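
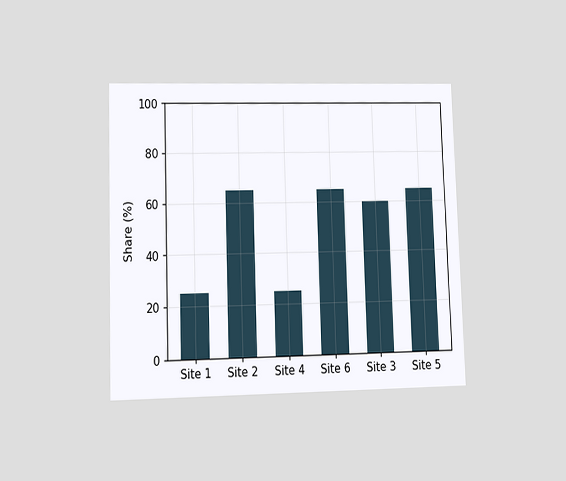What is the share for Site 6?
65%

The chart is viewed at a slight angle. Reading along the chart's y-axis, the Site 6 bar reaches 65%.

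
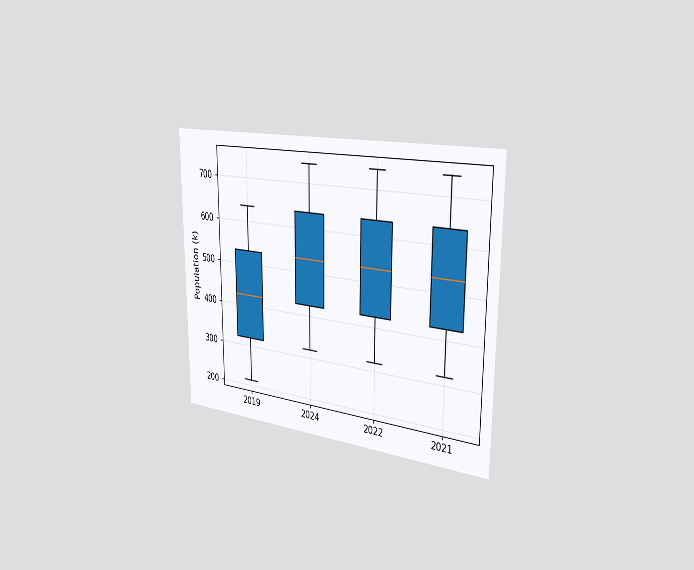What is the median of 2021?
530k

The chart is viewed slightly from the right. The median line in the 2021 box sits at 530k.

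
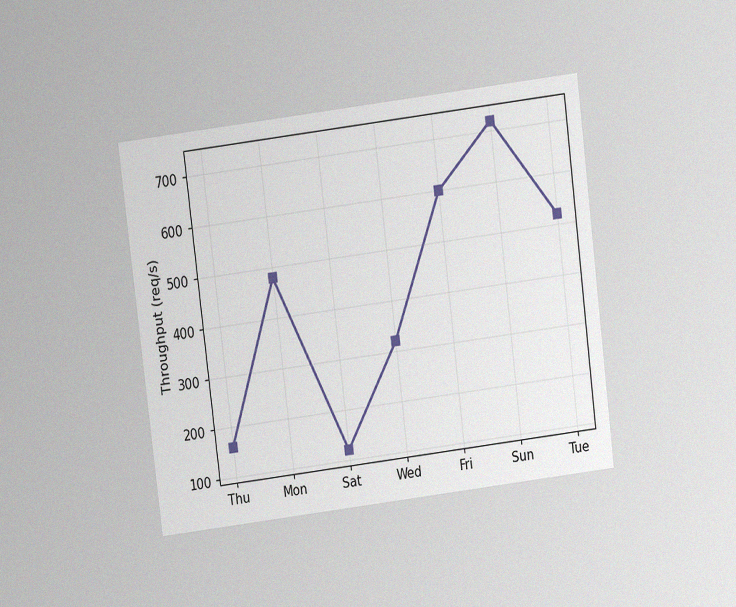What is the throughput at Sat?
120req/s

The chart is tilted about 7° counter-clockwise and viewed at a slight angle, with some photo noise. At Sat, the line is at 120req/s.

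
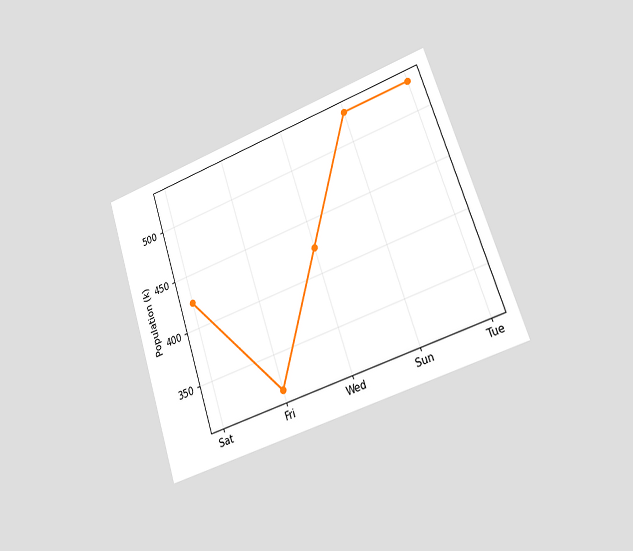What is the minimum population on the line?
The chart is tilted about 19° counter-clockwise and viewed slightly from the right. The lowest point is at Fri, and reading across to the y-axis gives 318k.

318k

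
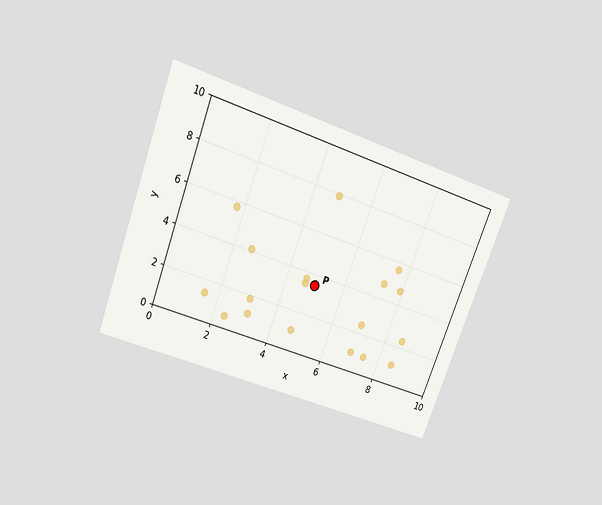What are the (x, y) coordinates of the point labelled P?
(5, 3.5)

The chart is tilted about 21° clockwise and viewed slightly from above. Following the gridlines from P to each axis, P sits at (5, 3.5).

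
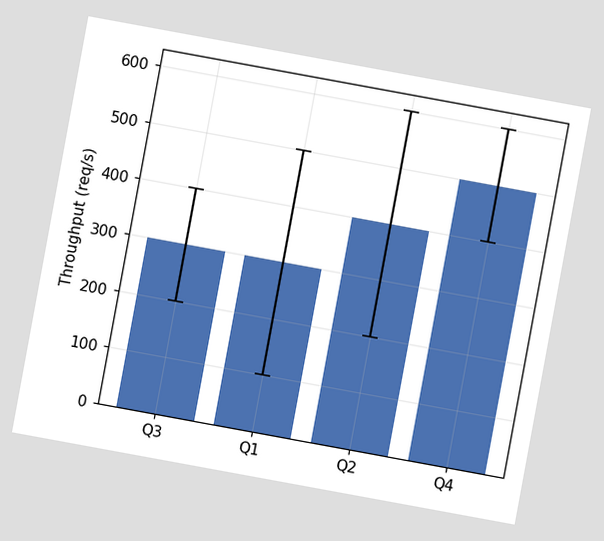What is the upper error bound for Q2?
600req/s

The chart is tilted about 10° clockwise. The Q2 bar's upper whisker reaches 600req/s.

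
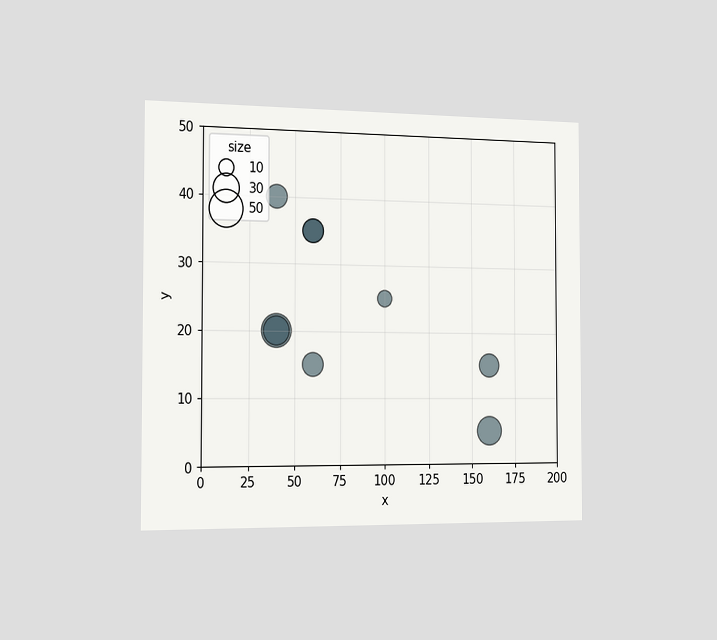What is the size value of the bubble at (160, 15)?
The chart is viewed slightly from the left. Matching the bubble at (160, 15) against the size legend gives 20.

20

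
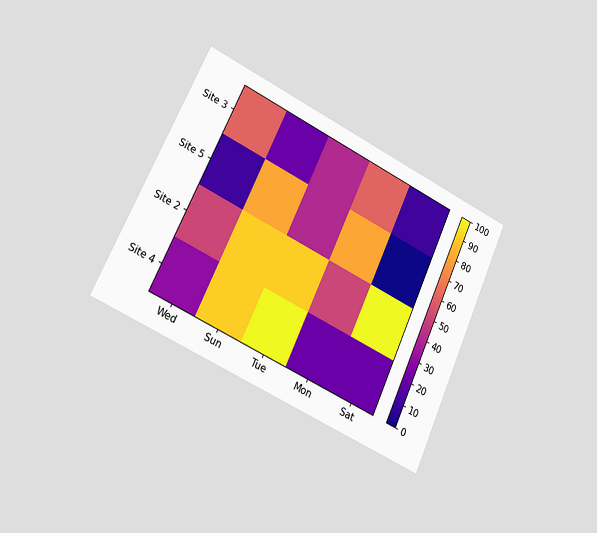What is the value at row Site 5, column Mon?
The chart is tilted about 25° clockwise and viewed slightly from the left. Matching cell (Site 5, Mon) against the colorbar gives 80.

80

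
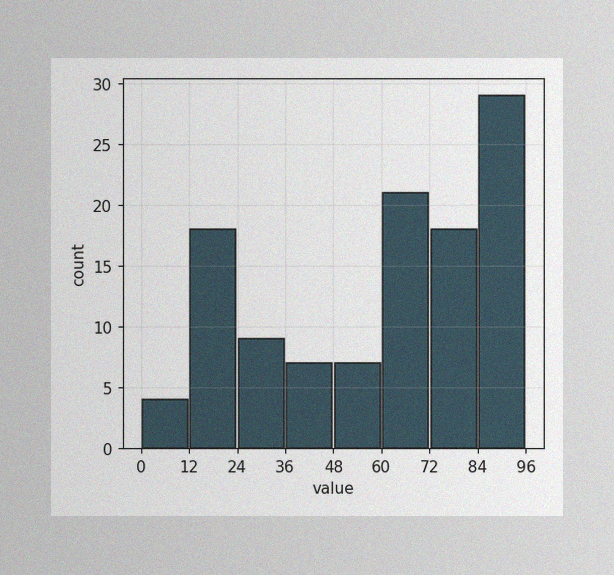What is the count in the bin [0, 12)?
4

The image has some photo noise and uneven lighting. The [0, 12) bin has height 4.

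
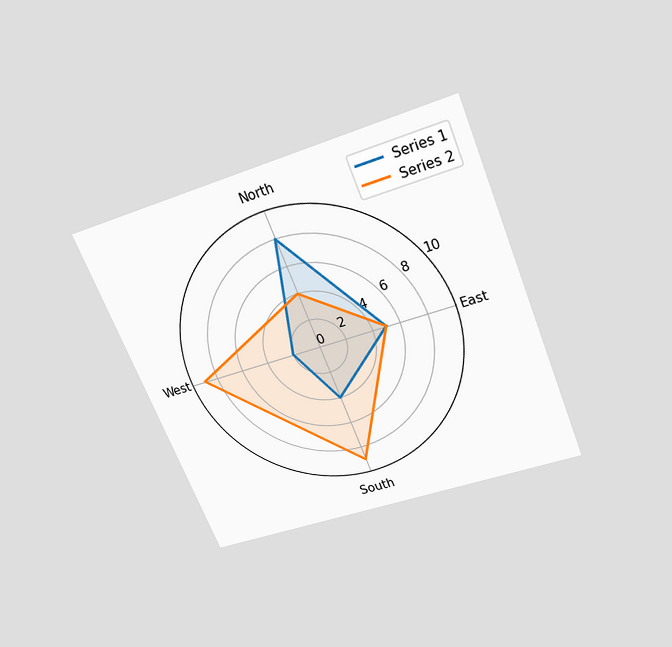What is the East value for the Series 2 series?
5

The chart is tilted about 22° counter-clockwise and viewed slightly from above. On the East axis, Series 2 reaches 5.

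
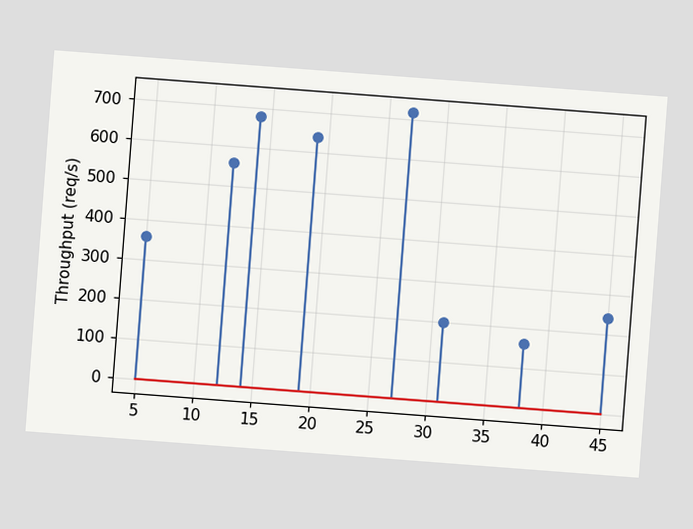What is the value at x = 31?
200req/s

The chart is tilted about 4° clockwise. The stem at x=31 reaches 200req/s.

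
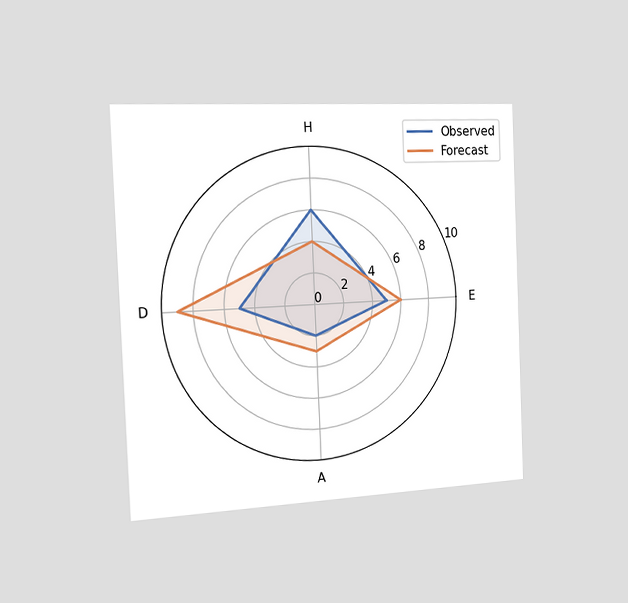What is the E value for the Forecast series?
6

The chart is tilted about 2° counter-clockwise and viewed slightly from the left. On the E axis, Forecast reaches 6.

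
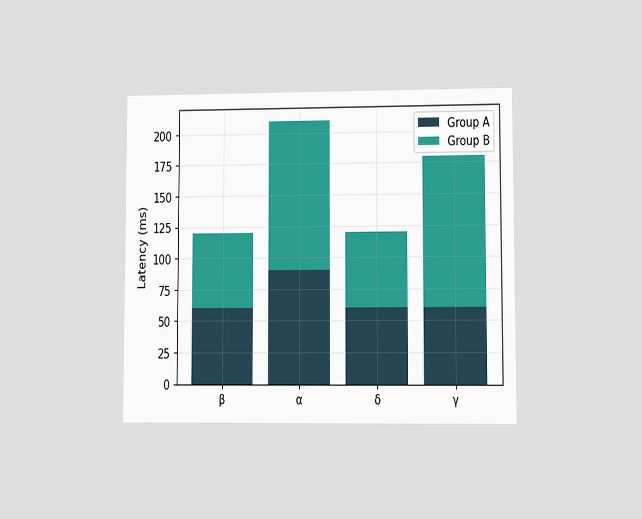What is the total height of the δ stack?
120ms

The chart is viewed at a slight angle. The δ stack's top reaches 120ms on the y-axis.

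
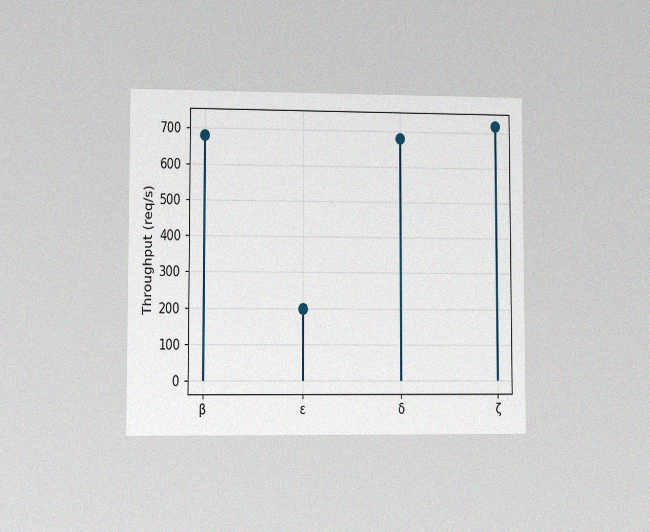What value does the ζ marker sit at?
720req/s

The chart is viewed at a slight angle, with some photo noise. The ζ marker sits at 720req/s.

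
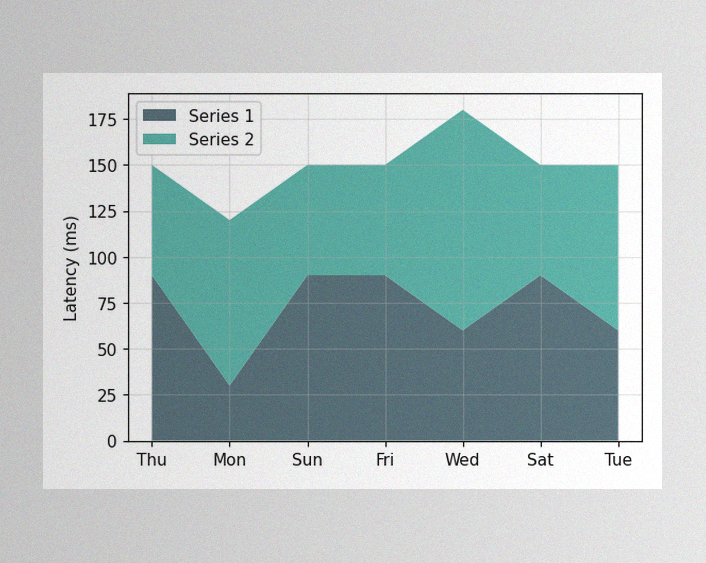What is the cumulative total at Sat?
150ms

The image has some photo noise and uneven lighting. The stacked total at Sat reaches 150ms.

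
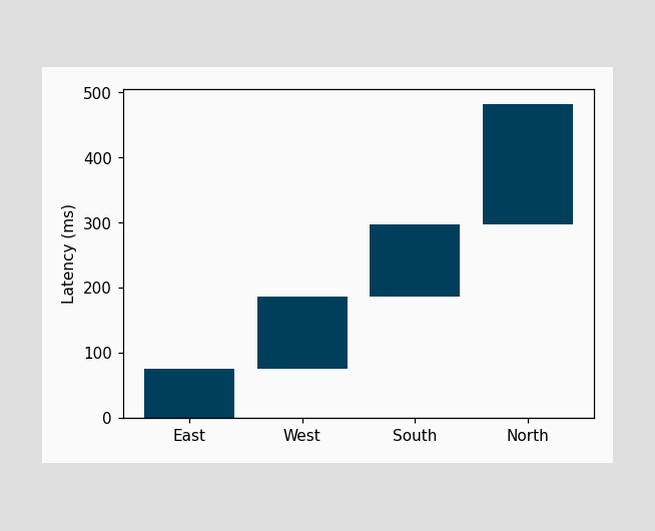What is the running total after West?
After West the running total reaches 185ms.

185ms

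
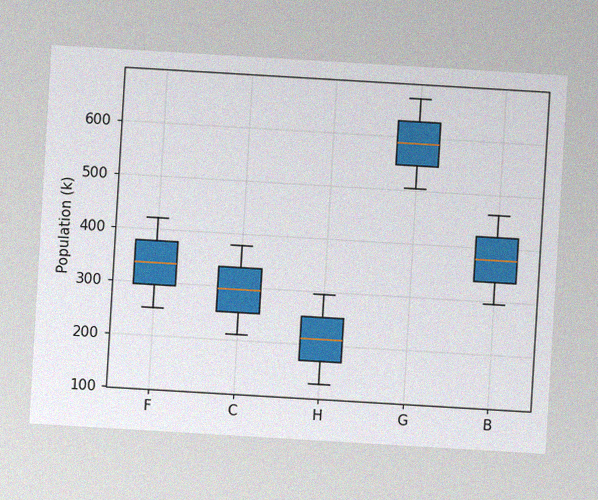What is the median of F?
336k

The chart is tilted about 3° clockwise, with some photo noise. The median line in the F box sits at 336k.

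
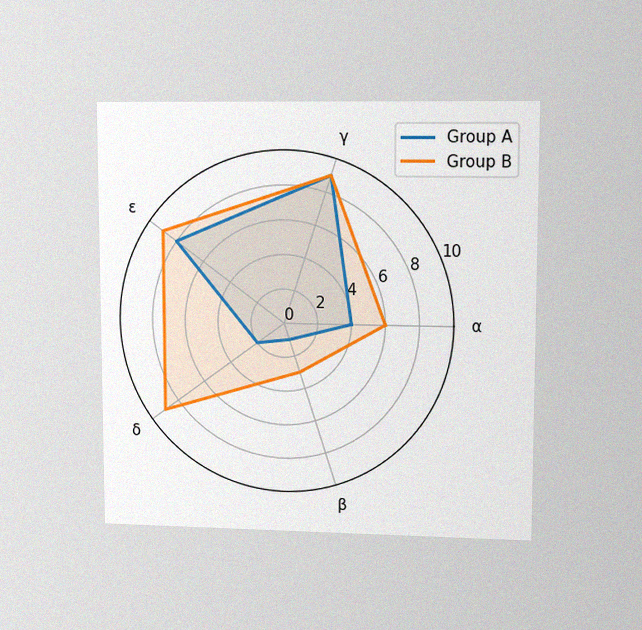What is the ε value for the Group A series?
The chart is viewed at a slight angle, with some photo noise. On the ε axis, Group A reaches 8.

8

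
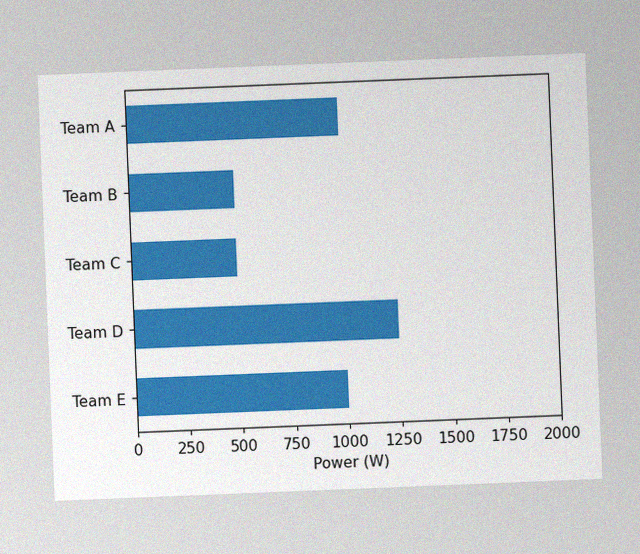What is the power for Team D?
The chart is tilted about 2° counter-clockwise, with some photo noise. Reading along the chart's x-axis, the Team D bar reaches 1250W.

1250W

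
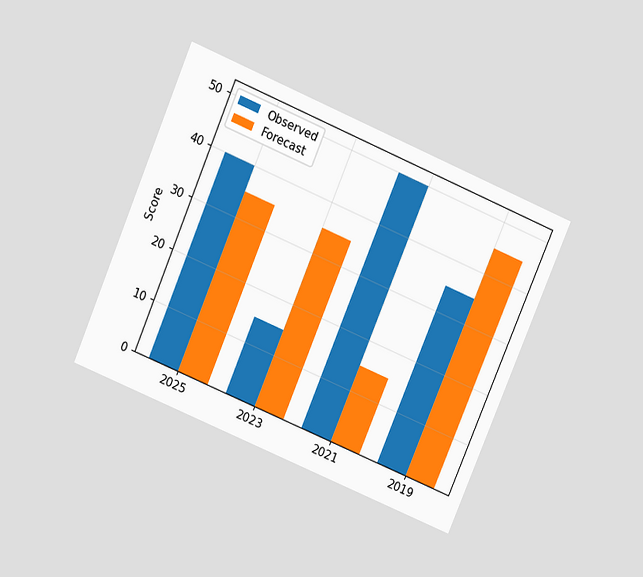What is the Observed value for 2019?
35

The chart is tilted about 23° clockwise and viewed slightly from above. The Observed bar at 2019 reaches 35 on the y-axis.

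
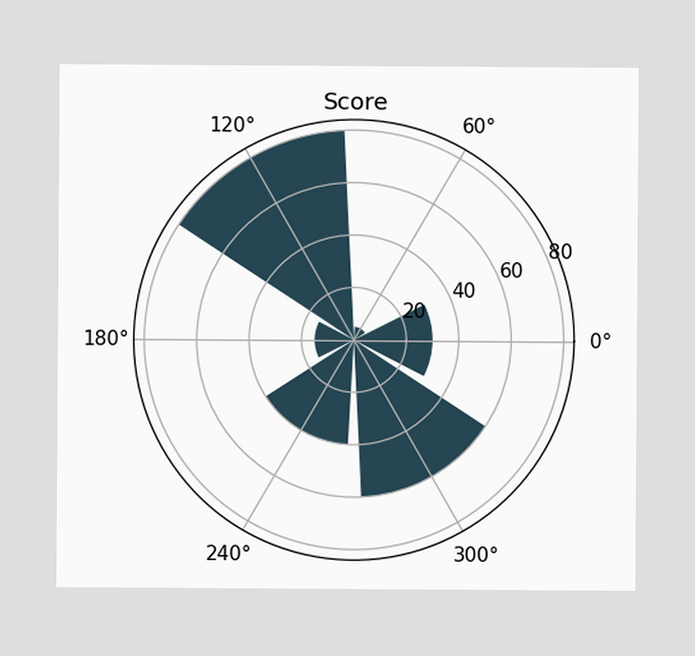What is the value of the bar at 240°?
The bar at 240° reaches 40 on the radial axis.

40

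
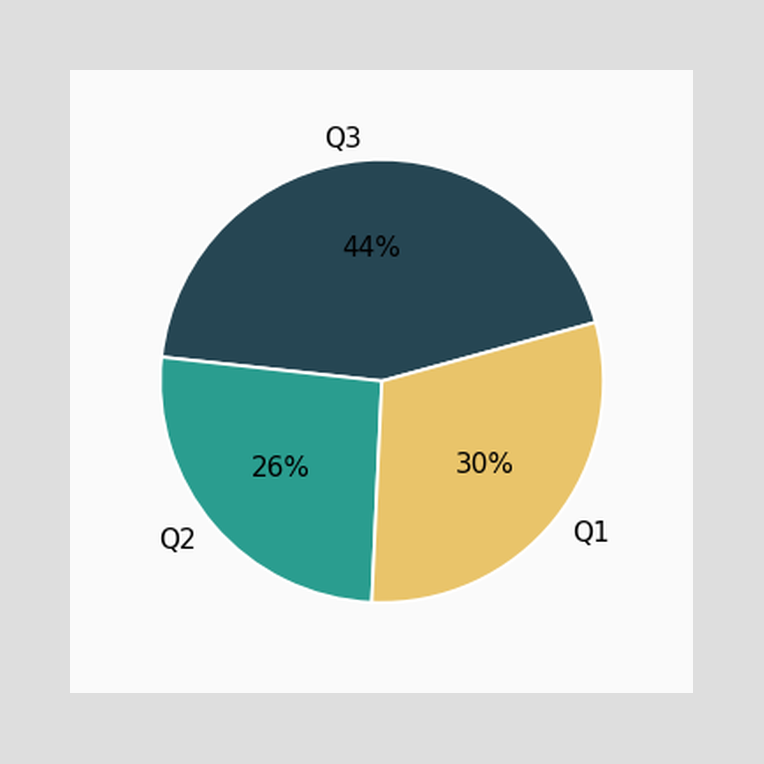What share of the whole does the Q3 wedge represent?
The Q3 slice takes up 44% of the pie.

44%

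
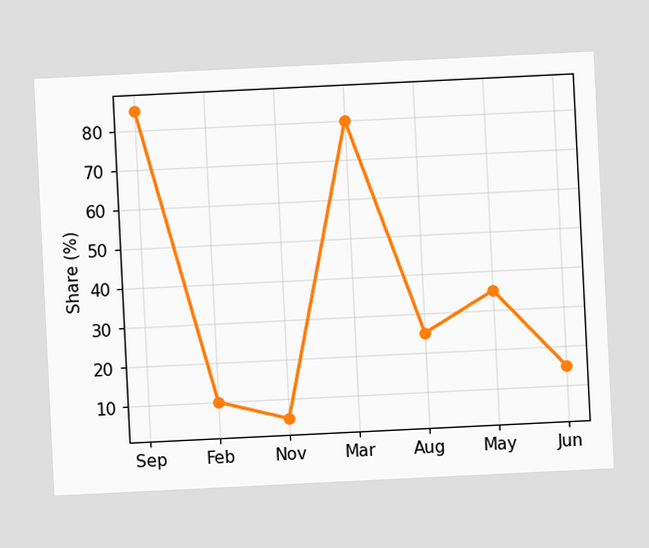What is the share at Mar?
80%

The chart is tilted about 3° counter-clockwise. At Mar, the line is at 80%.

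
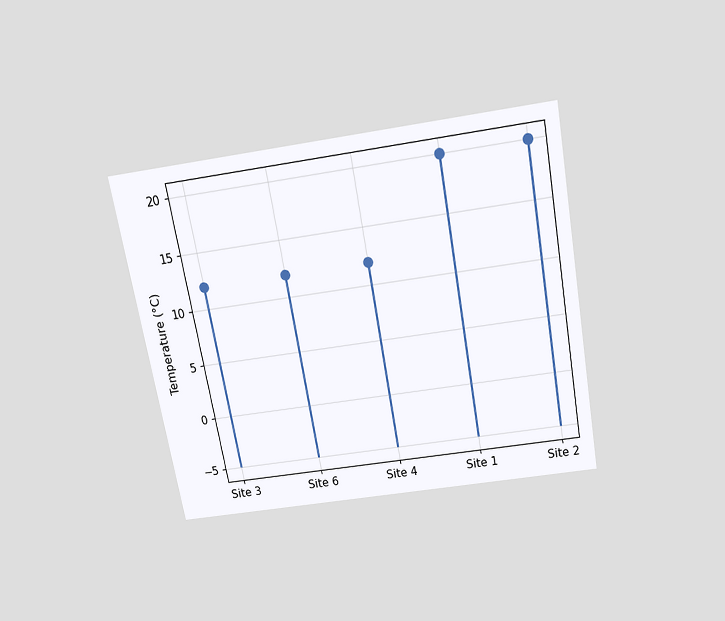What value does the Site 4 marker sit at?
12°C

The chart is tilted about 10° counter-clockwise and viewed slightly from above. The Site 4 marker sits at 12°C.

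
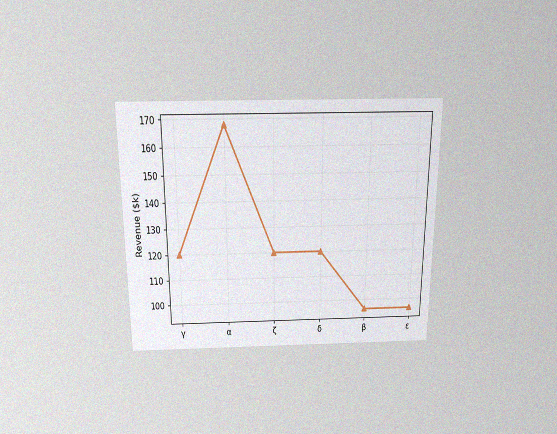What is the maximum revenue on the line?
$168k

The chart is viewed slightly from above, with some photo noise. The highest point is at α, and reading across to the y-axis gives $168k.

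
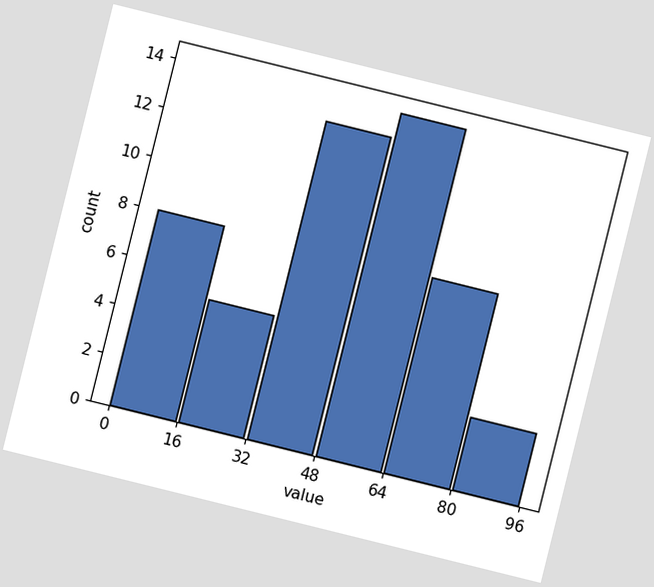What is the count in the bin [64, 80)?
8

The chart is tilted about 14° clockwise. The [64, 80) bin has height 8.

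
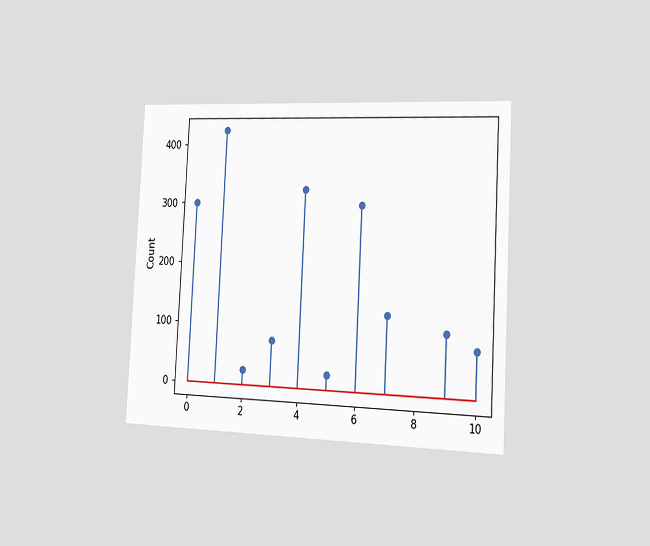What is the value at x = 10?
75

The chart is tilted about 3° clockwise and viewed slightly from the right. The stem at x=10 reaches 75.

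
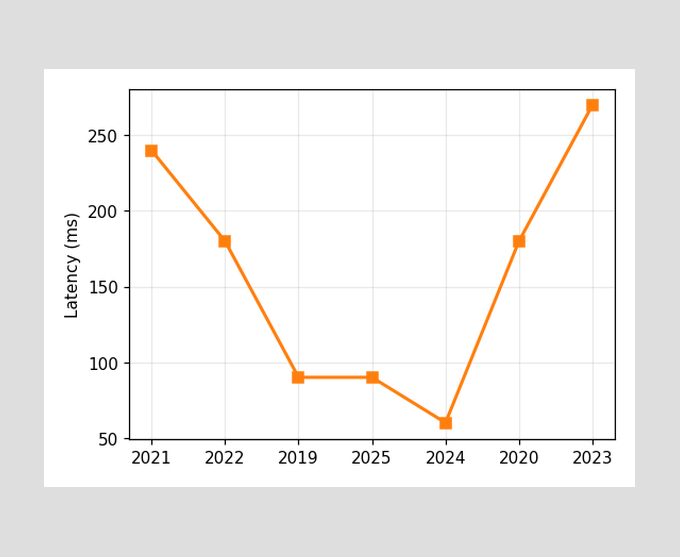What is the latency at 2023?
270ms

At 2023, the line is at 270ms.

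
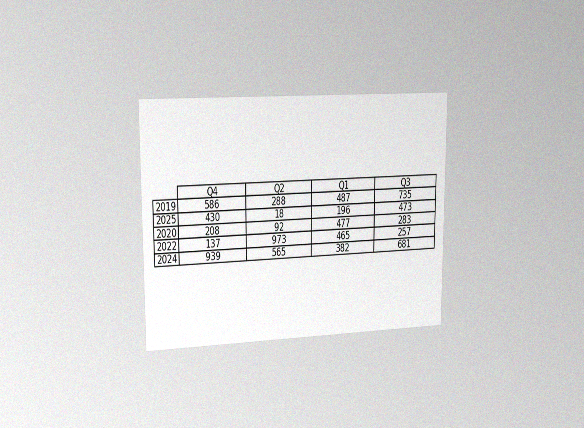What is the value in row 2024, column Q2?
The chart is viewed slightly from the left, with some photo noise. The (2024, Q2) cell reads 565.

565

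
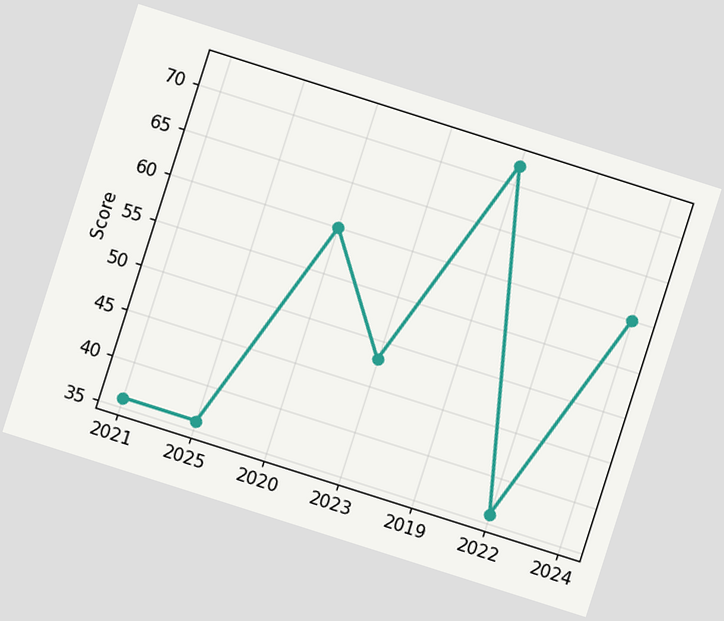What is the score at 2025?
36

The chart is tilted about 18° clockwise. At 2025, the line is at 36.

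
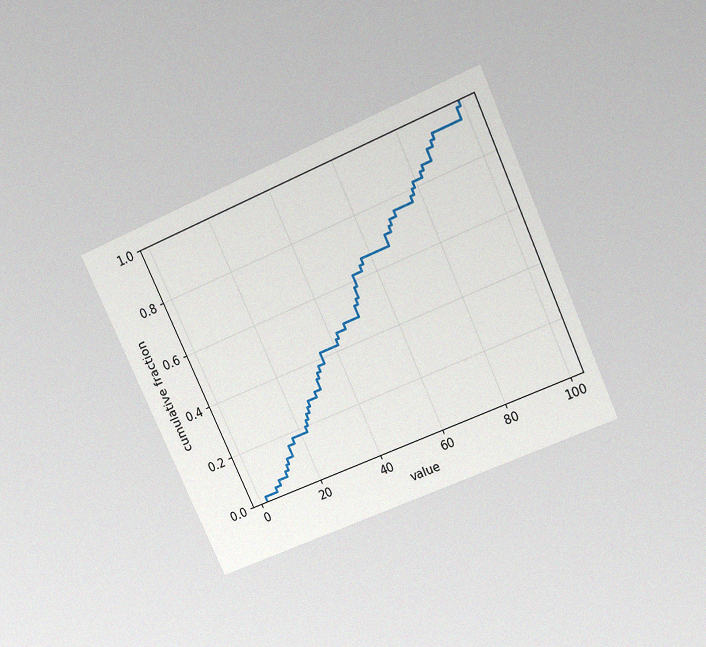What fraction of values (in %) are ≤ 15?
16%

The chart is tilted about 25° counter-clockwise and viewed slightly from above, with some photo noise. At x=15 the ECDF step is at 16%.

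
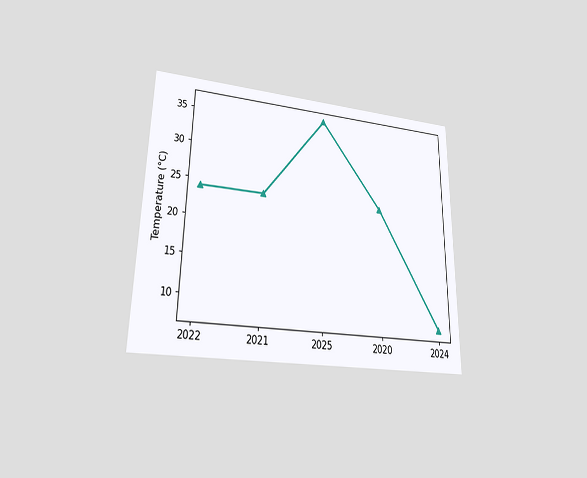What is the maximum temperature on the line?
The chart is viewed at a slight angle. The highest point is at 2025, and reading across to the y-axis gives 36°C.

36°C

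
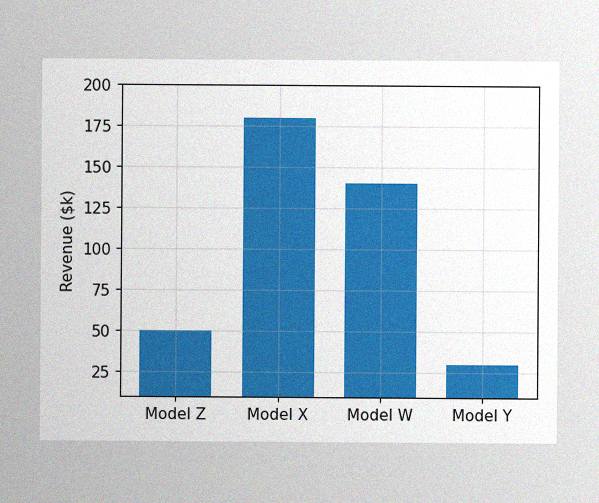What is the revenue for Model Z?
$50k

The image has some photo noise and uneven lighting. Reading along the chart's y-axis, the Model Z bar reaches $50k.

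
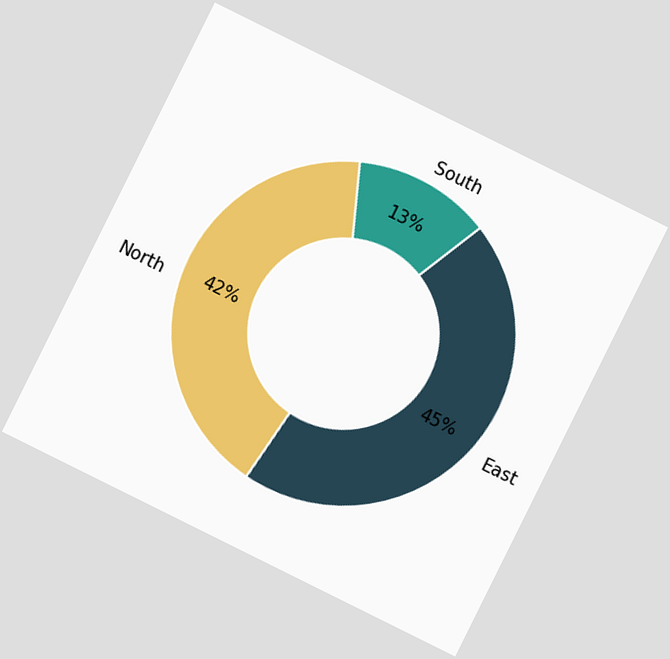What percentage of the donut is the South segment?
The chart is tilted about 26° clockwise. The South segment takes up 13% of the ring.

13%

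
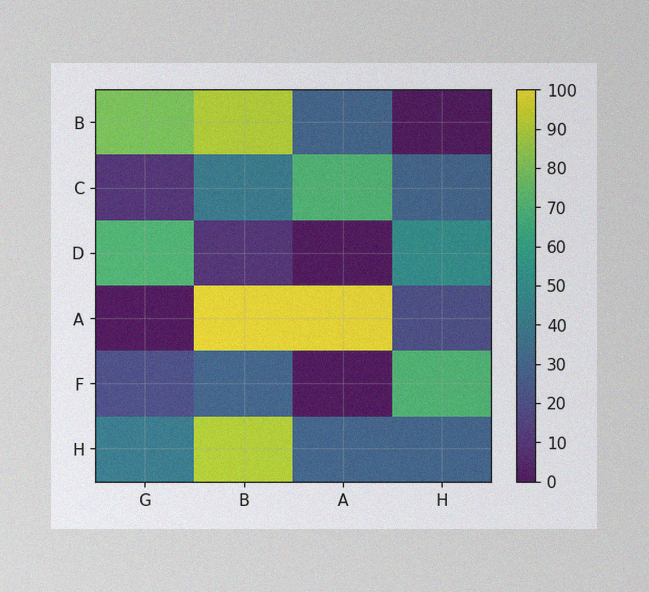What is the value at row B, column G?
The image has some photo noise and uneven lighting. Matching cell (B, G) against the colorbar gives 80.

80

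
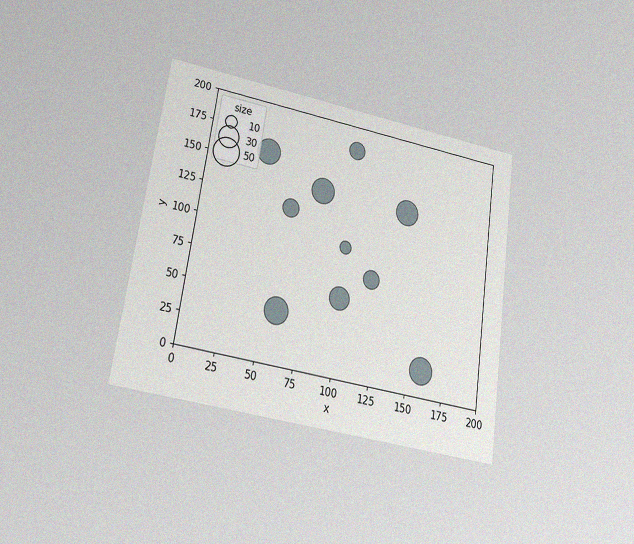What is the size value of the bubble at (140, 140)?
The chart is tilted about 8° clockwise and viewed at a slight angle, with some photo noise. Matching the bubble at (140, 140) against the size legend gives 40.

40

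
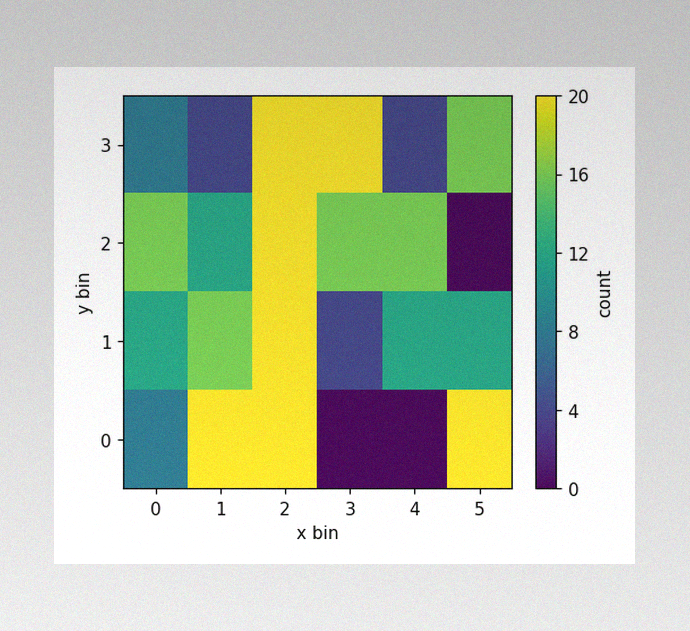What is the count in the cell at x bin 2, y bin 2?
20

The image has some photo noise and uneven lighting. Matching the cell (2, 2) against the colorbar gives 20.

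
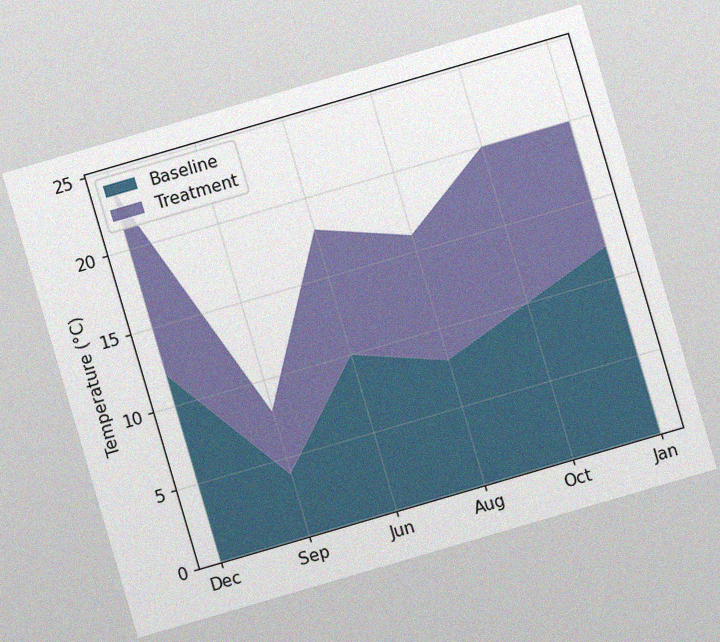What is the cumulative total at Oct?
The chart is tilted about 16° counter-clockwise, with some photo noise. The stacked total at Oct reaches 20°C.

20°C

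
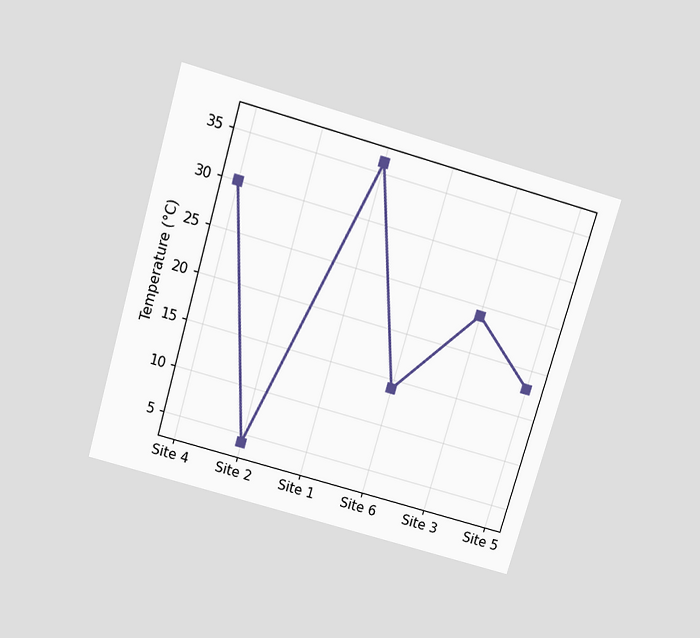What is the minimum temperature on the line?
4°C

The chart is tilted about 16° clockwise and viewed slightly from above. The lowest point is at Site 2, and reading across to the y-axis gives 4°C.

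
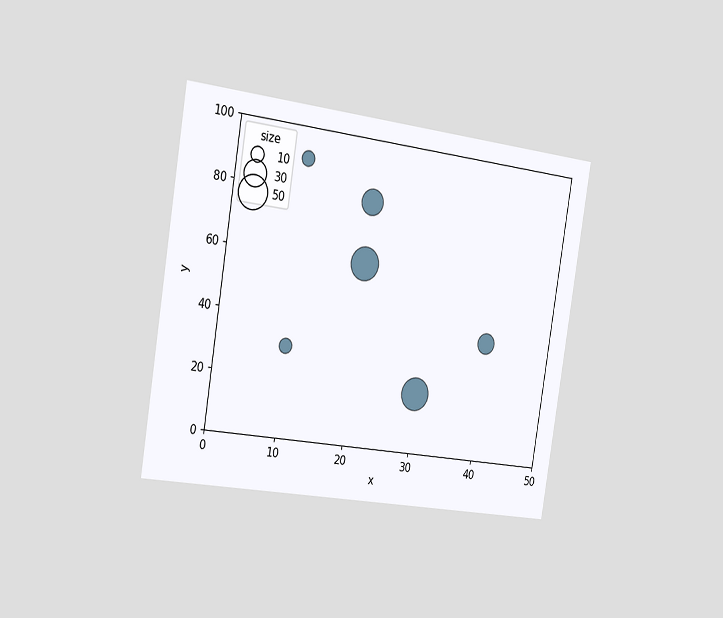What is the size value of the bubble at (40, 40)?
20

The chart is tilted about 9° clockwise and viewed slightly from the left. Matching the bubble at (40, 40) against the size legend gives 20.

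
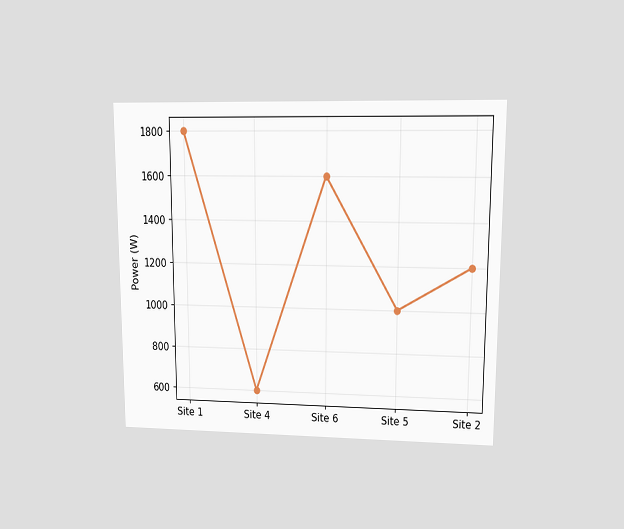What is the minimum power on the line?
The chart is viewed at a slight angle. The lowest point is at Site 4, and reading across to the y-axis gives 600W.

600W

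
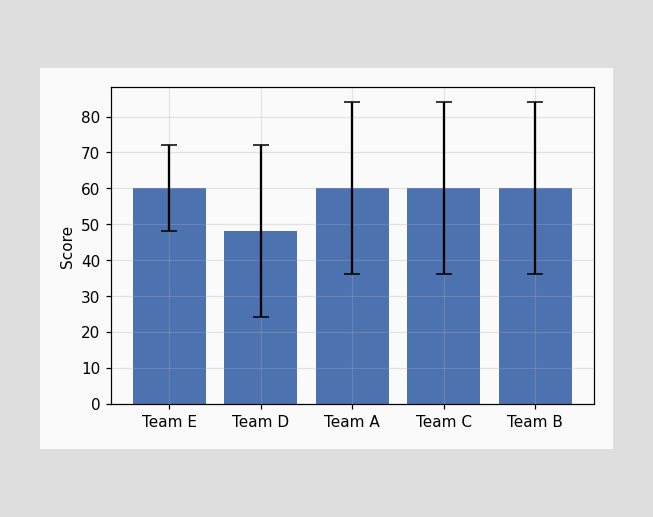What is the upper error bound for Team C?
The Team C bar's upper whisker reaches 84.

84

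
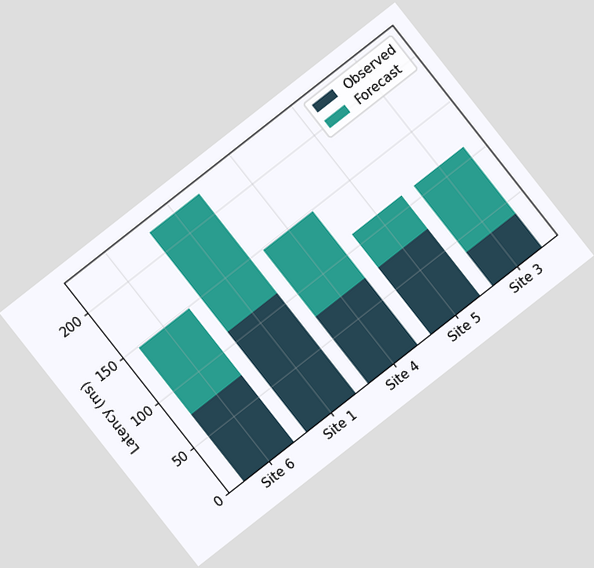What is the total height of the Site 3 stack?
111ms

The chart is tilted about 38° counter-clockwise. The Site 3 stack's top reaches 111ms on the y-axis.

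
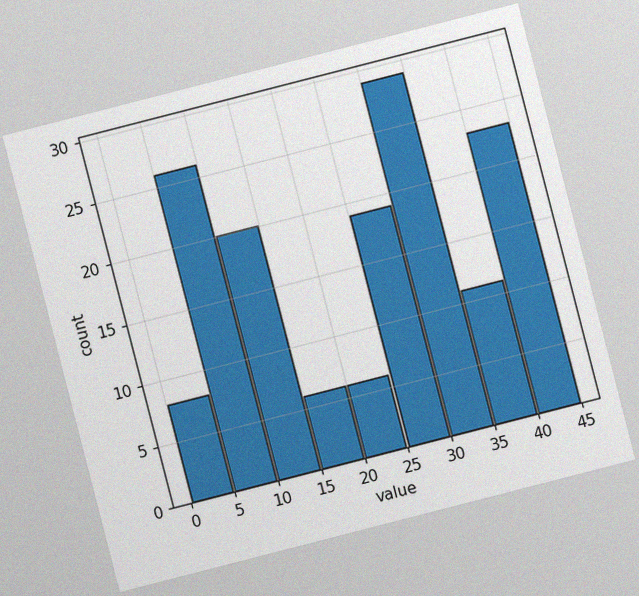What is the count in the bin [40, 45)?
The chart is tilted about 14° counter-clockwise, with some photo noise. The [40, 45) bin has height 23.

23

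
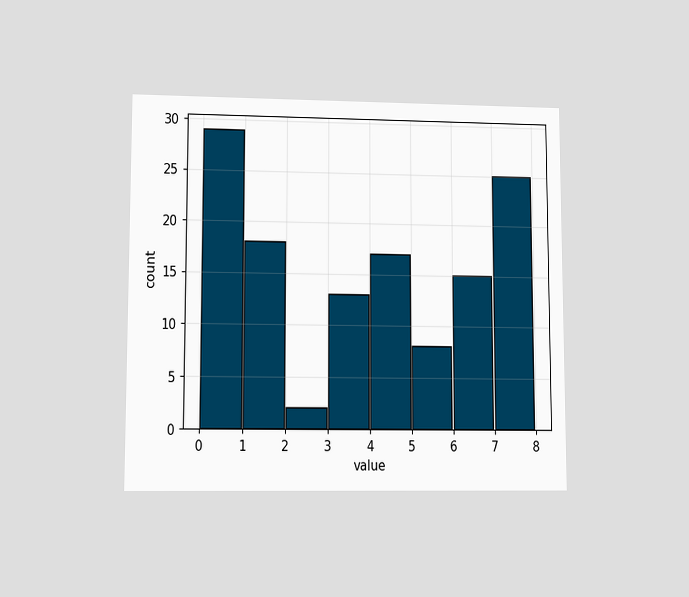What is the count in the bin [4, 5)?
17

The chart is viewed at a slight angle. The [4, 5) bin has height 17.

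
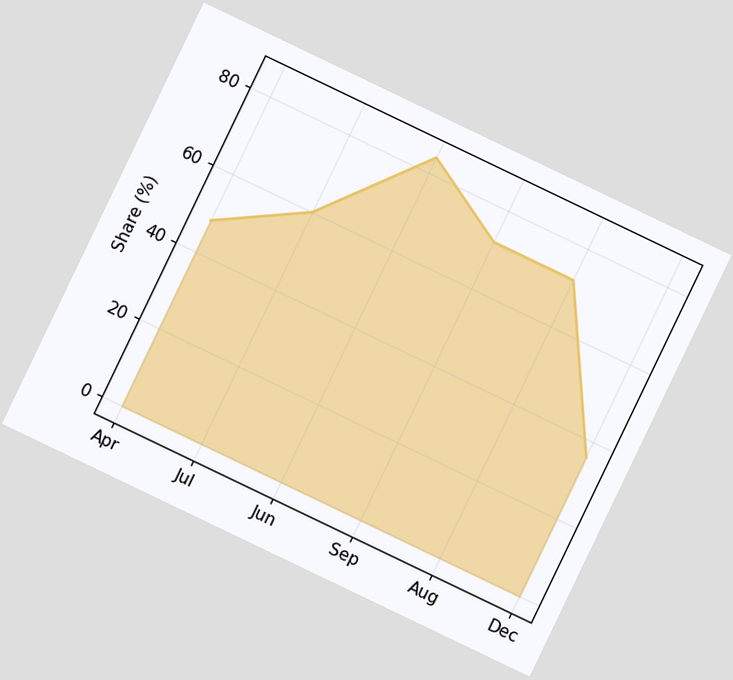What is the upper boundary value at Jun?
The chart is tilted about 26° clockwise. At Jun the upper boundary is at 84%.

84%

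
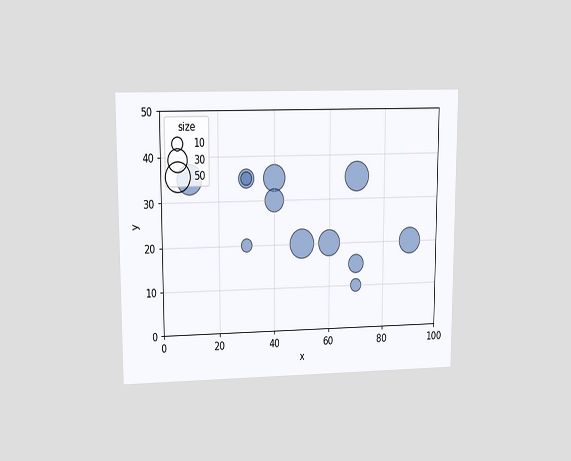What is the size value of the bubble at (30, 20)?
10

The chart is viewed at a slight angle. Matching the bubble at (30, 20) against the size legend gives 10.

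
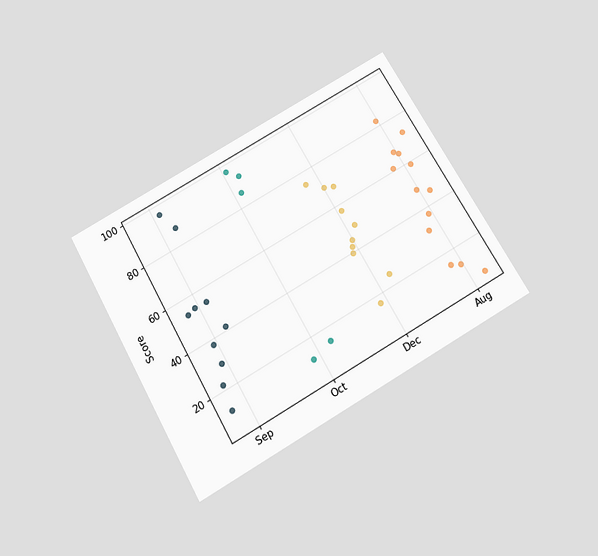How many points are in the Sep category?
The chart is tilted about 30° counter-clockwise and viewed slightly from below. Counting the markers in the Sep column gives 10.

10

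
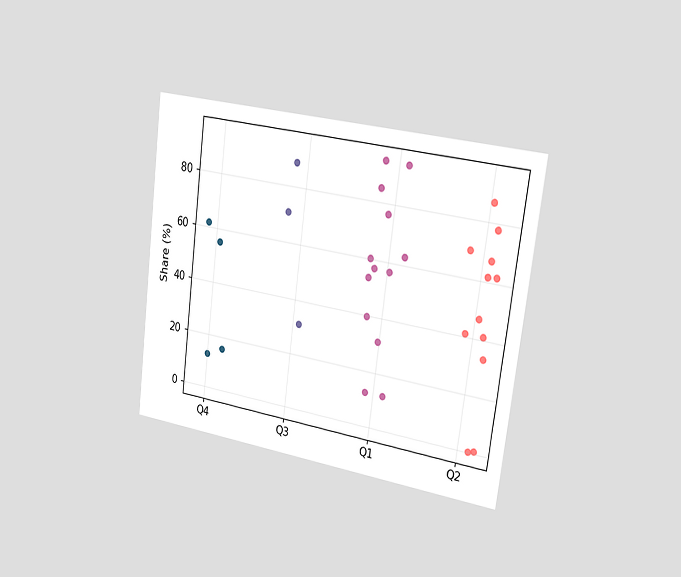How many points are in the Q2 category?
12

The chart is tilted about 7° clockwise and viewed slightly from the right. Counting the markers in the Q2 column gives 12.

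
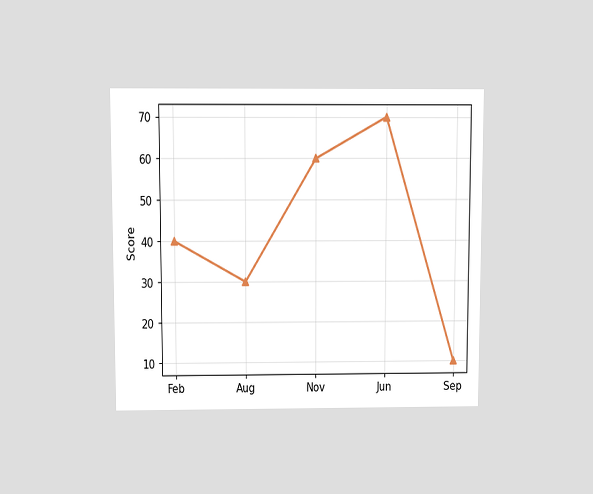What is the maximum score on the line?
The chart is viewed slightly from above. The highest point is at Jun, and reading across to the y-axis gives 70.

70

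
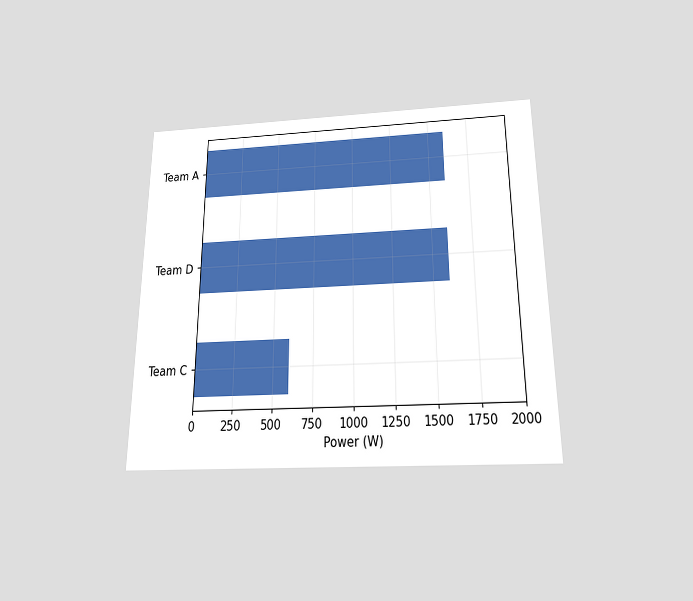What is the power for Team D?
1600W

The chart is viewed slightly from below. Reading along the chart's x-axis, the Team D bar reaches 1600W.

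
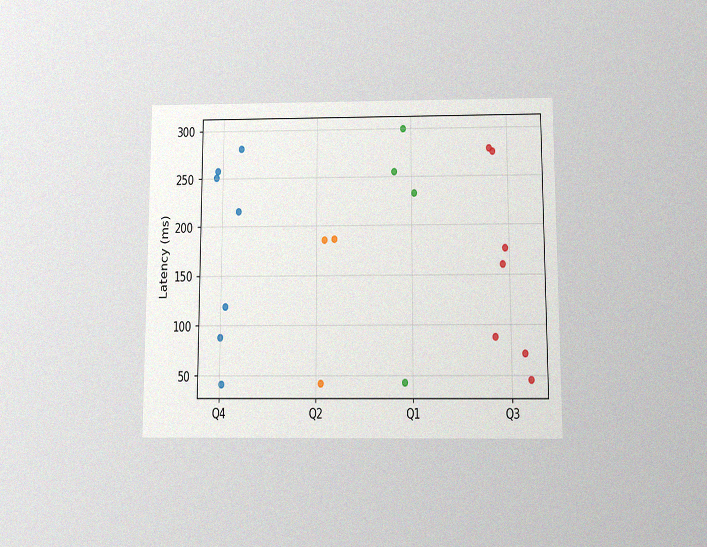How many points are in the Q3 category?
The chart is viewed slightly from below, with some photo noise. Counting the markers in the Q3 column gives 7.

7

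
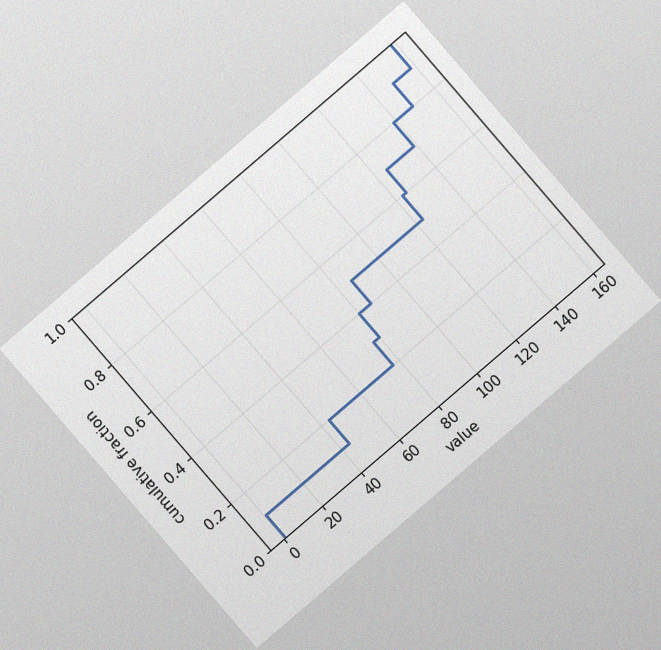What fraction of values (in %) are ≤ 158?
100%

The chart is tilted about 41° counter-clockwise, with some photo noise. At x=158 the ECDF step is at 100%.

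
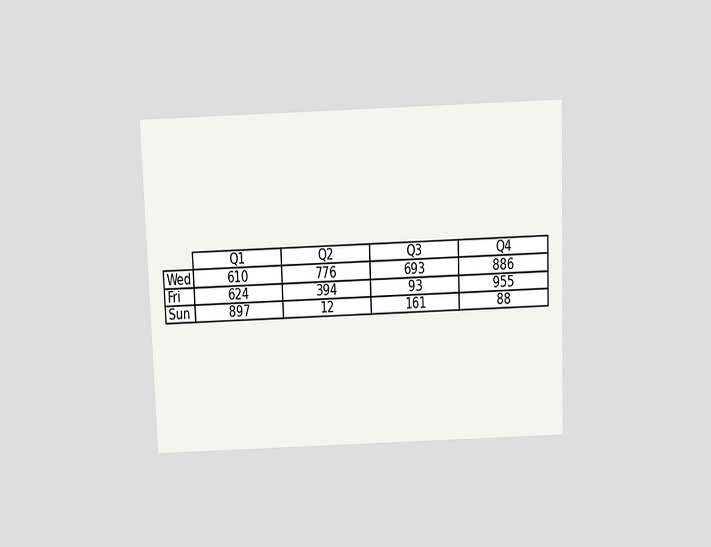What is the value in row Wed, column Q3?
The chart is tilted about 2° counter-clockwise and viewed slightly from above. The (Wed, Q3) cell reads 693.

693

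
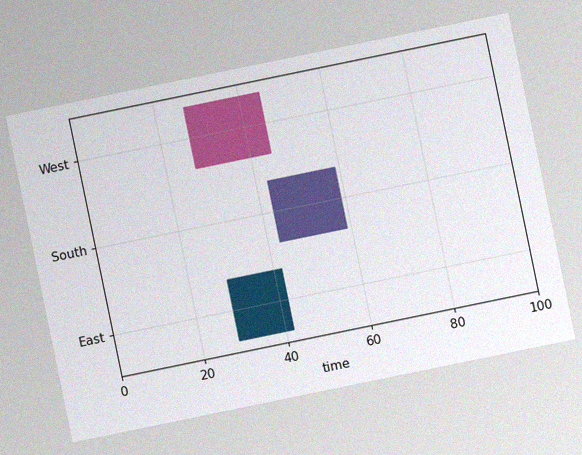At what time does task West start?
The chart is tilted about 12° counter-clockwise, with some photo noise. The West bar begins at t=27.

27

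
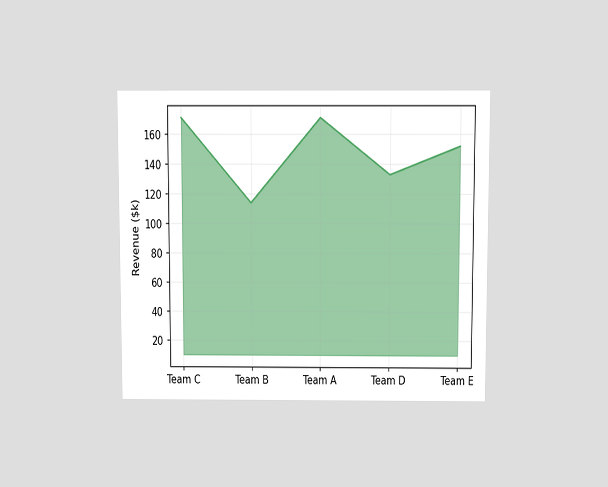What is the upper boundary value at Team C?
The chart is viewed slightly from above. At Team C the upper boundary is at $171k.

$171k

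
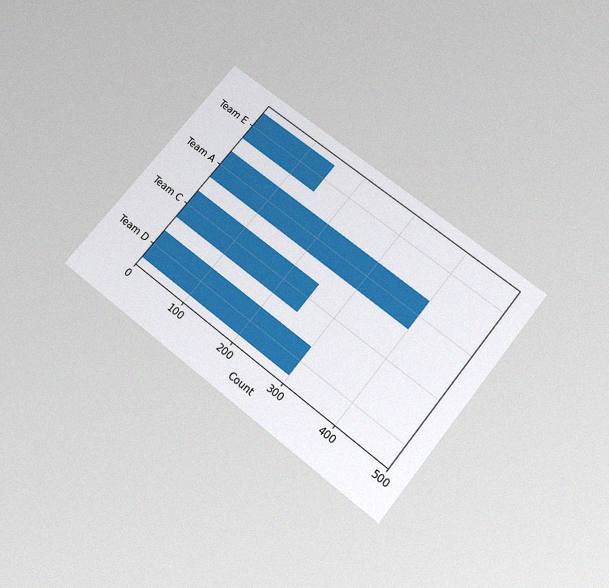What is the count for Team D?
The chart is tilted about 39° clockwise and viewed slightly from below, with some photo noise. Reading along the chart's x-axis, the Team D bar reaches 300.

300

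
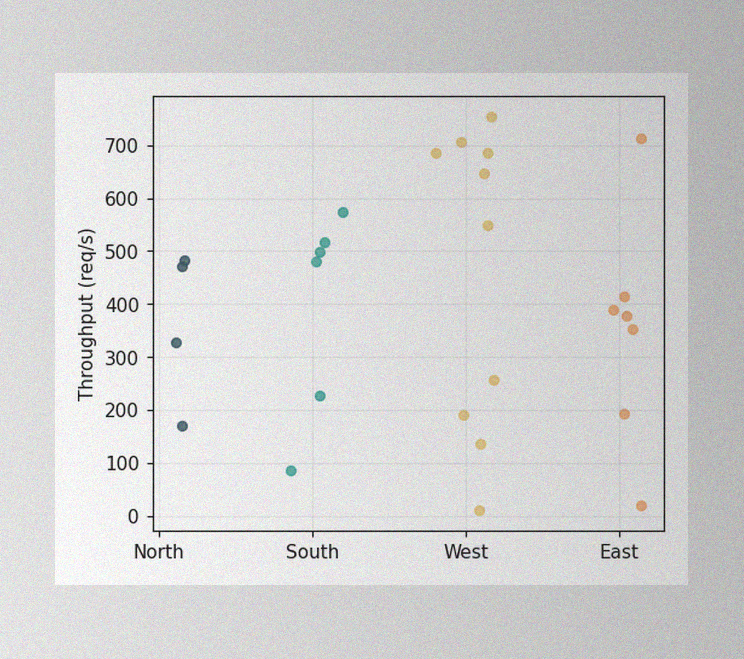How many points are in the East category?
The image has some photo noise and uneven lighting. Counting the markers in the East column gives 7.

7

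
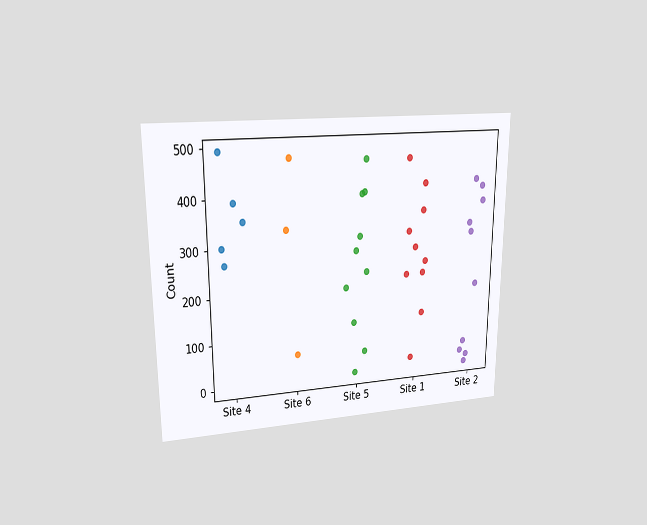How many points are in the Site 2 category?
The chart is viewed at a slight angle. Counting the markers in the Site 2 column gives 10.

10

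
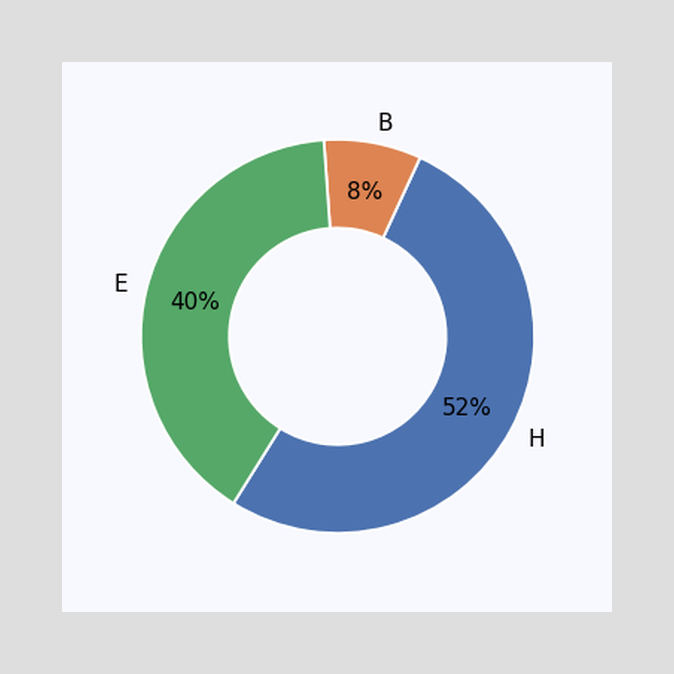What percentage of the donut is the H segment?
The H segment takes up 52% of the ring.

52%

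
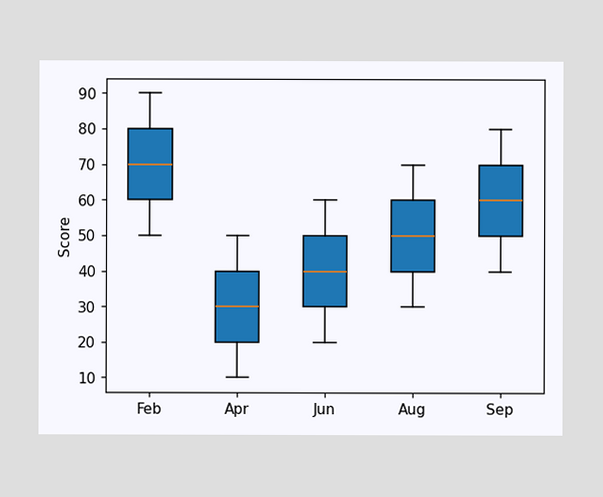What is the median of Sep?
60

The median line in the Sep box sits at 60.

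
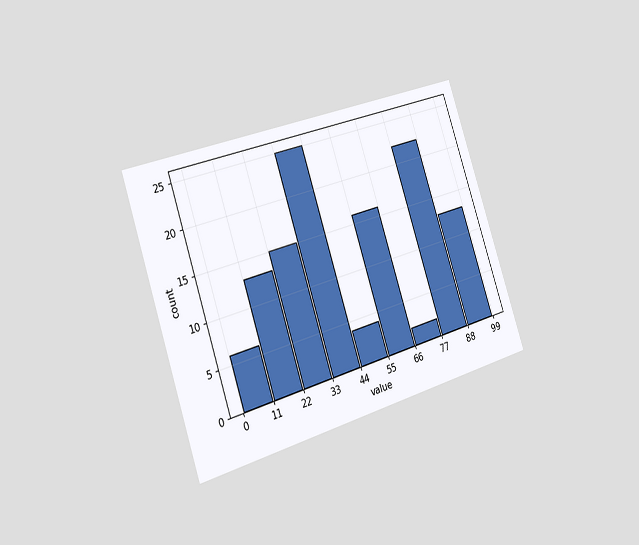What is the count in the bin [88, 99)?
The chart is tilted about 18° counter-clockwise and viewed slightly from the left. The [88, 99) bin has height 13.

13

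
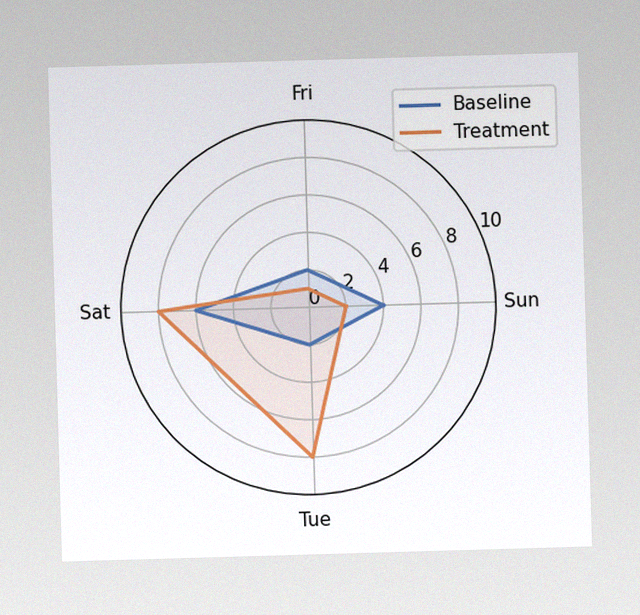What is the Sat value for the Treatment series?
8

The image has some photo noise and uneven lighting. On the Sat axis, Treatment reaches 8.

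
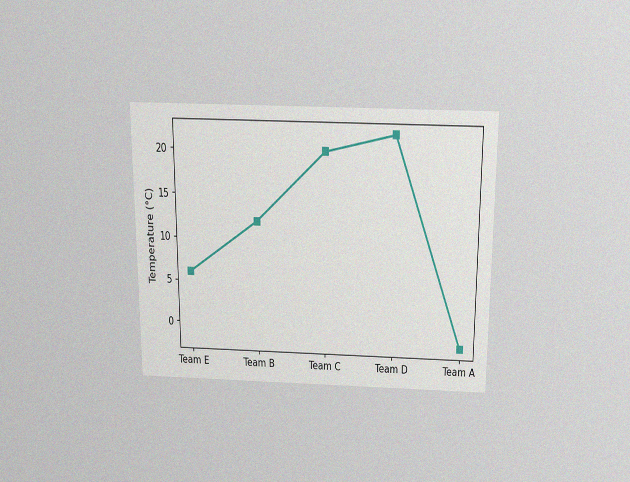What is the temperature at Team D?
22°C

The chart is viewed slightly from above, with some photo noise. At Team D, the line is at 22°C.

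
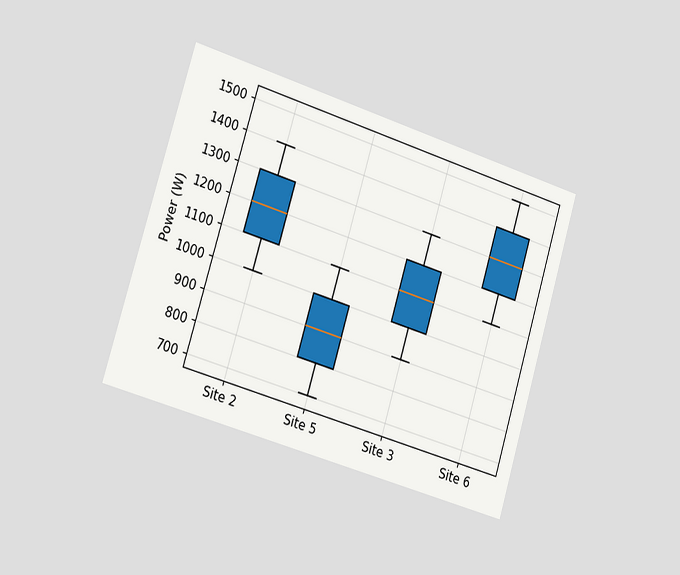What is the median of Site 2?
1200W

The chart is tilted about 17° clockwise and viewed slightly from the left. The median line in the Site 2 box sits at 1200W.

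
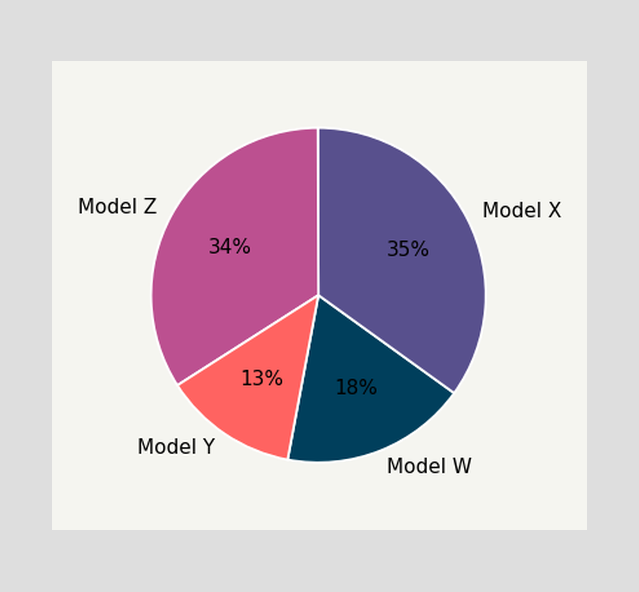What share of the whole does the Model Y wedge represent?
13%

The Model Y slice takes up 13% of the pie.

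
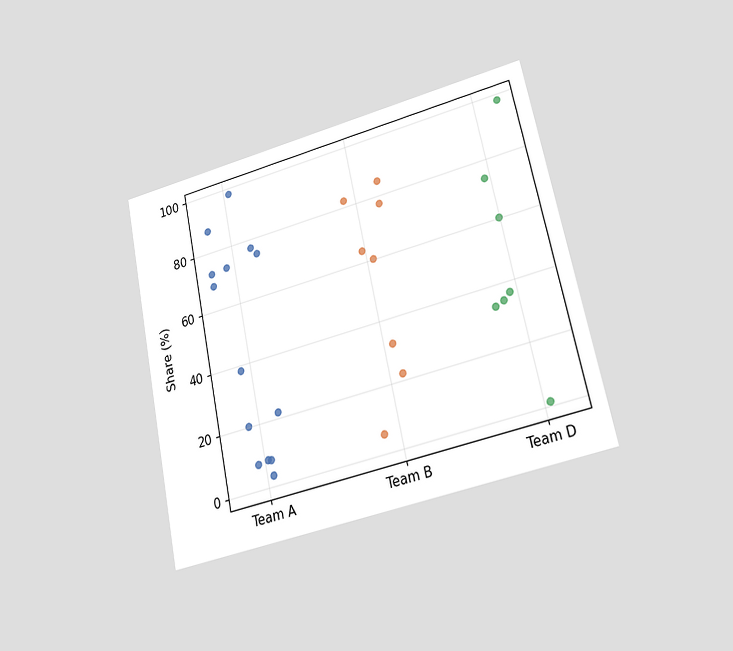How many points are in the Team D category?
The chart is tilted about 12° counter-clockwise and viewed at a slight angle. Counting the markers in the Team D column gives 7.

7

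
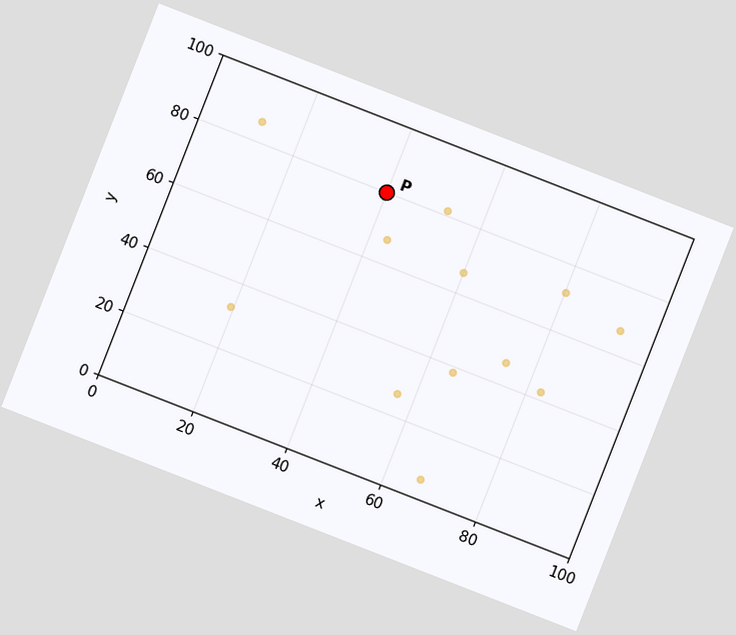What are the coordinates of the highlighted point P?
The chart is tilted about 21° clockwise. Following the gridlines from P to each axis, P sits at (40, 80).

(40, 80)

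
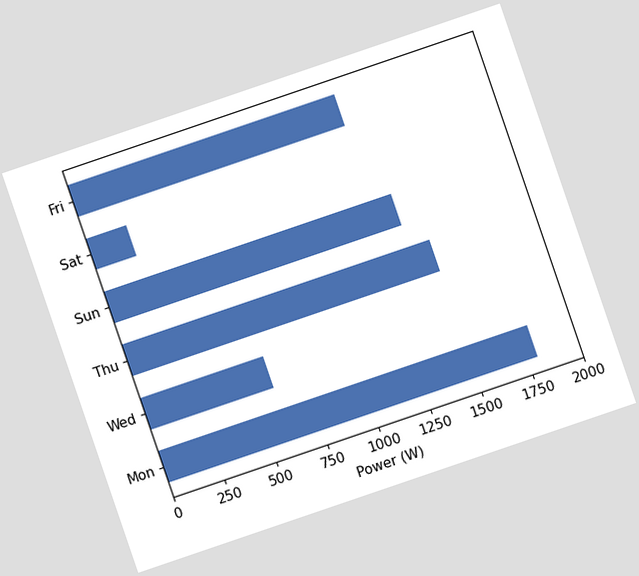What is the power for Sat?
The chart is tilted about 19° counter-clockwise. Reading along the chart's x-axis, the Sat bar reaches 200W.

200W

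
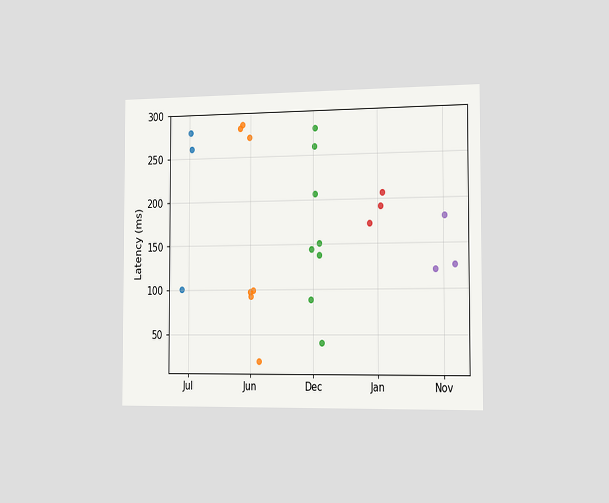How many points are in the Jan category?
3

The chart is viewed slightly from the right. Counting the markers in the Jan column gives 3.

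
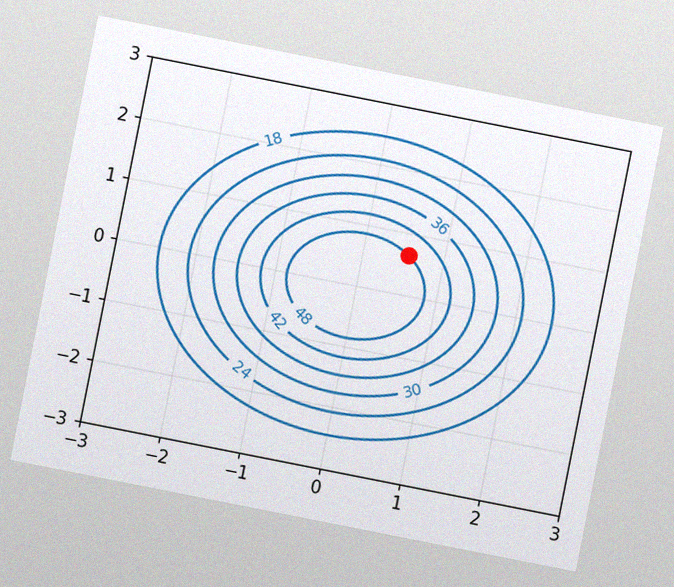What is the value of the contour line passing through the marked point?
48

The chart is tilted about 11° clockwise, with some photo noise. The marked point sits on the contour labelled 48.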